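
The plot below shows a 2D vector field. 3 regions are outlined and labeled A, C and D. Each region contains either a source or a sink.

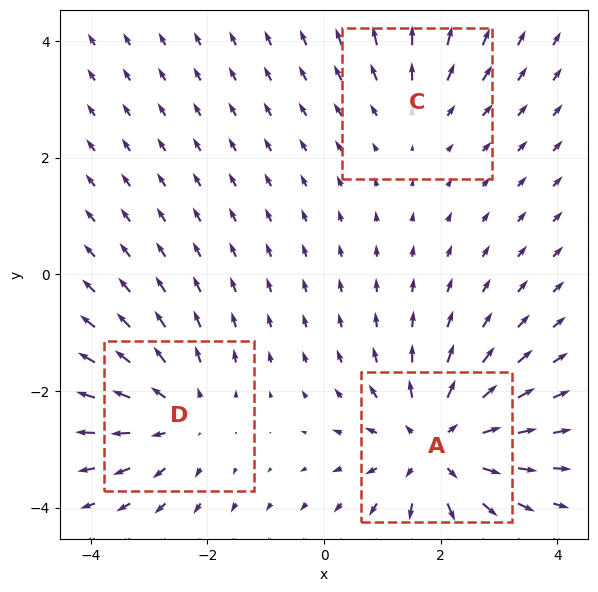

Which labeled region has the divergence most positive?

A

Divergence at each region's feature centre — A: about +4, C: about +2, D: about +3. Region A is most positive.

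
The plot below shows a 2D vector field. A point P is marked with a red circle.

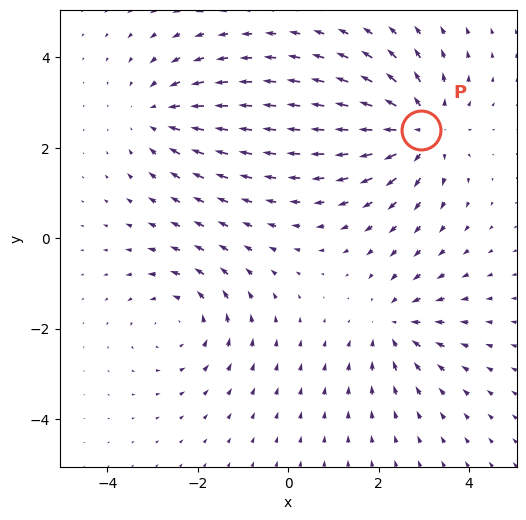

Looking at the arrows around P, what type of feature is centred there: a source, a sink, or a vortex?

At P (2.9, 2.4) the arrows spread outward. Divergence about +5, curl ≈0 — positive divergence with near-zero curl is a source.

source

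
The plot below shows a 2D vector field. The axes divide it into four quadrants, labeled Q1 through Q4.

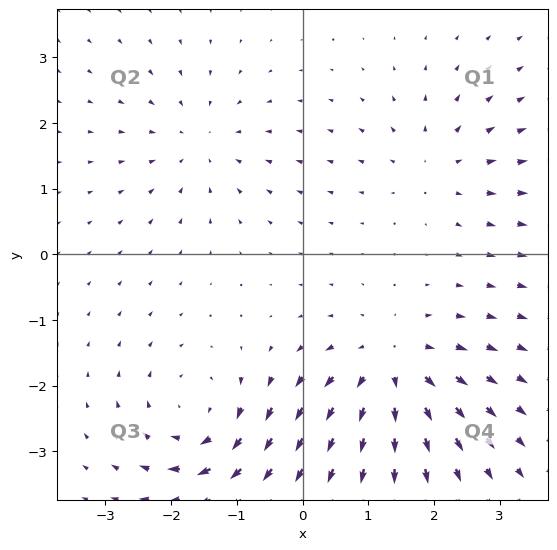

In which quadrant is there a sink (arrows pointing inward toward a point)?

The sink sits at approximately (-1.6, 1.7), which lies in quadrant Q2. The divergence there is about -3, negative as expected for a sink.

Q2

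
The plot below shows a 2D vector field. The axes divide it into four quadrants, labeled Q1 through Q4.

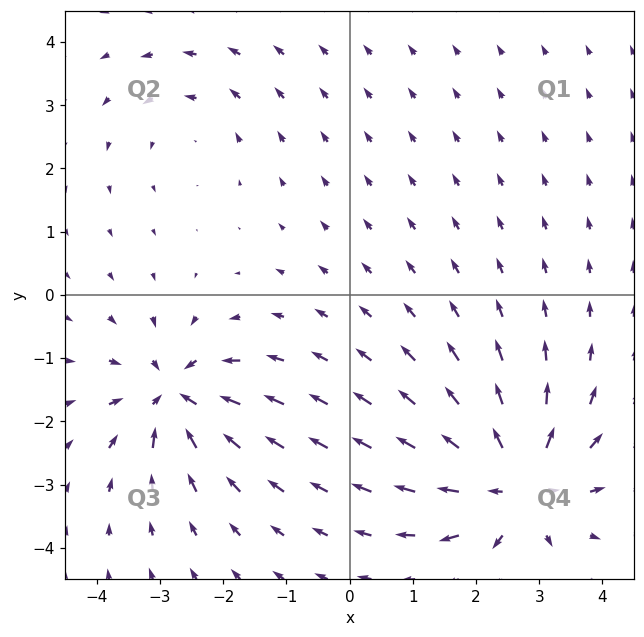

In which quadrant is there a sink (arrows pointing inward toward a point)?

Q3

The sink sits at approximately (-2.8, -1.6), which lies in quadrant Q3. The divergence there is about -6, negative as expected for a sink.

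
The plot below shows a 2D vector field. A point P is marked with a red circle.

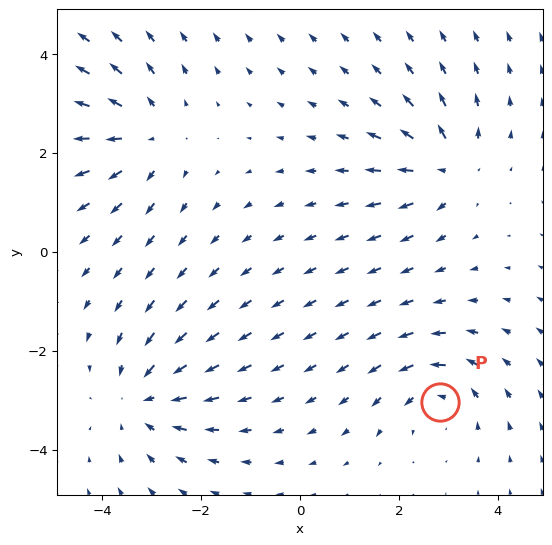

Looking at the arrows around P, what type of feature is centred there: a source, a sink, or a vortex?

vortex

At P (2.8, -3.0) the arrows circulate counterclockwise. Divergence ≈0, curl about +3 — near-zero divergence with nonzero curl is a vortex.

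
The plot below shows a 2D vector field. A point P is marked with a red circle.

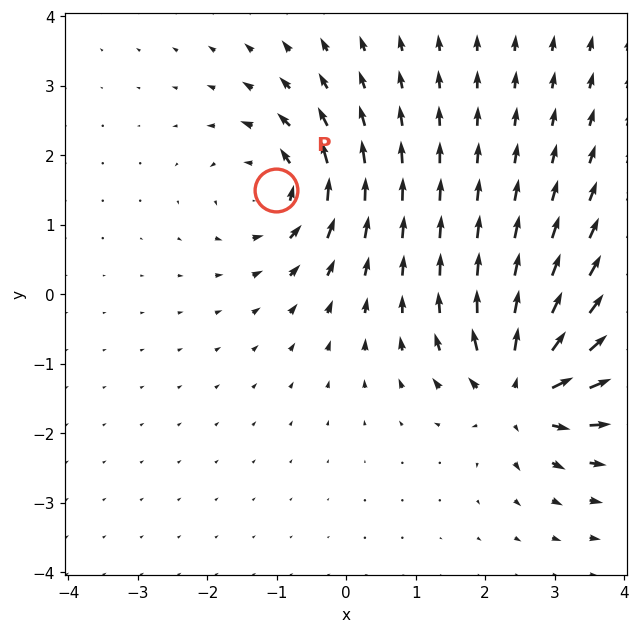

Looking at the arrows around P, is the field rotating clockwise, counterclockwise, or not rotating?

Near P at (-1.0, 1.5) the arrows circulate counterclockwise. The curl (z-component) there is about +5; positive curl means counterclockwise rotation.

counterclockwise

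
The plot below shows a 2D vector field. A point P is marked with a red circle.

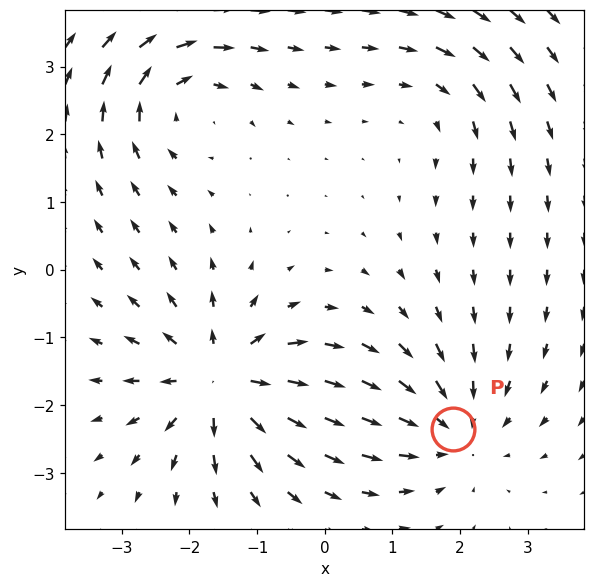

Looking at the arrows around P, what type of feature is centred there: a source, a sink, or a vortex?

At P (1.9, -2.4) the arrows converge inward. Divergence about -3, curl ≈0 — negative divergence with near-zero curl is a sink.

sink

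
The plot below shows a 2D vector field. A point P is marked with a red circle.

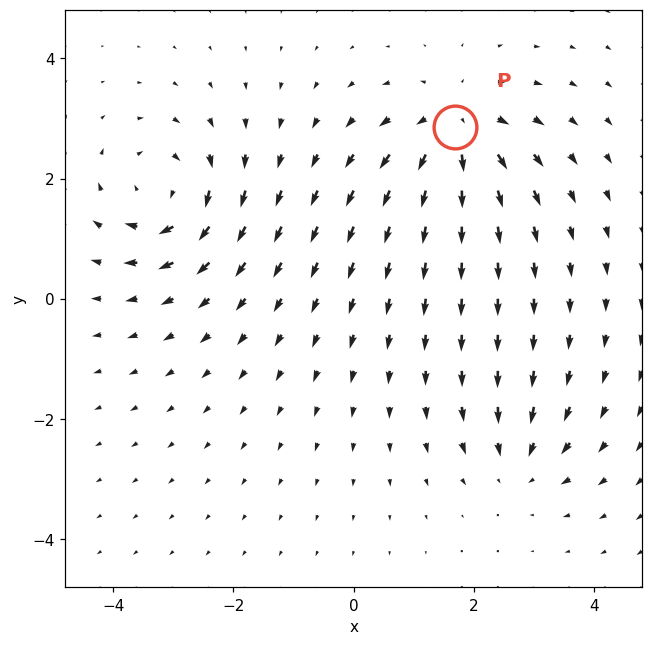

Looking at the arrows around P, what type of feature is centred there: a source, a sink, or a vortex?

source

At P (1.7, 2.9) the arrows spread outward. Divergence about +5, curl ≈0 — positive divergence with near-zero curl is a source.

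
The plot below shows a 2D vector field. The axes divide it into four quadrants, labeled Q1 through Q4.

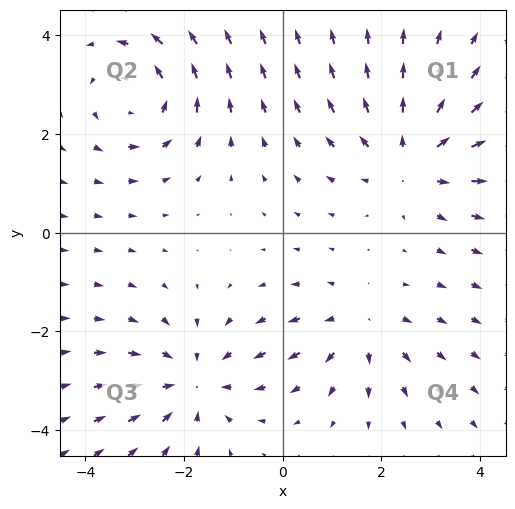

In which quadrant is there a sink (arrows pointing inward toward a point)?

Q3

The sink sits at approximately (-1.8, -3.0), which lies in quadrant Q3. The divergence there is about -3, negative as expected for a sink.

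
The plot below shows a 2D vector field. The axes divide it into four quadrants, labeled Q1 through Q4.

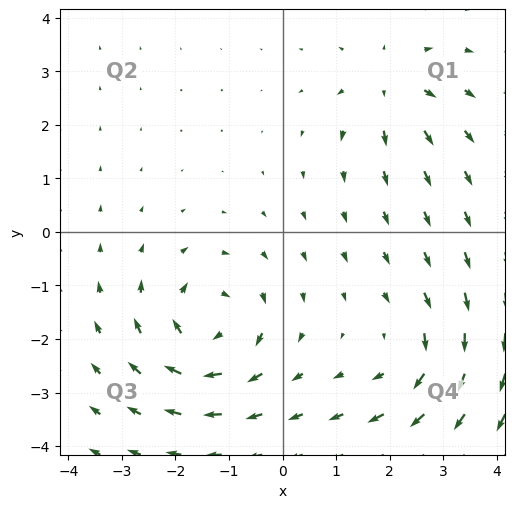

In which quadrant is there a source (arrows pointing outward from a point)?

The source sits at approximately (2.0, 2.7), which lies in quadrant Q1. The divergence there is about +4, positive as expected for a source.

Q1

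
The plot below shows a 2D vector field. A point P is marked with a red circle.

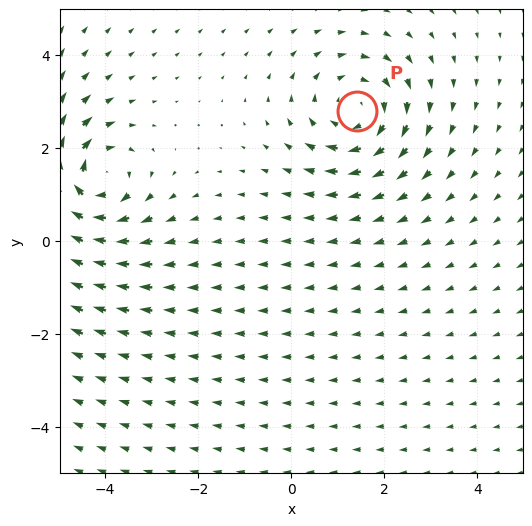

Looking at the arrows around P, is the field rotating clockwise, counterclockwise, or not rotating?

clockwise

Near P at (1.4, 2.8) the arrows circulate clockwise. The curl (z-component) there is about -3; negative curl means clockwise rotation.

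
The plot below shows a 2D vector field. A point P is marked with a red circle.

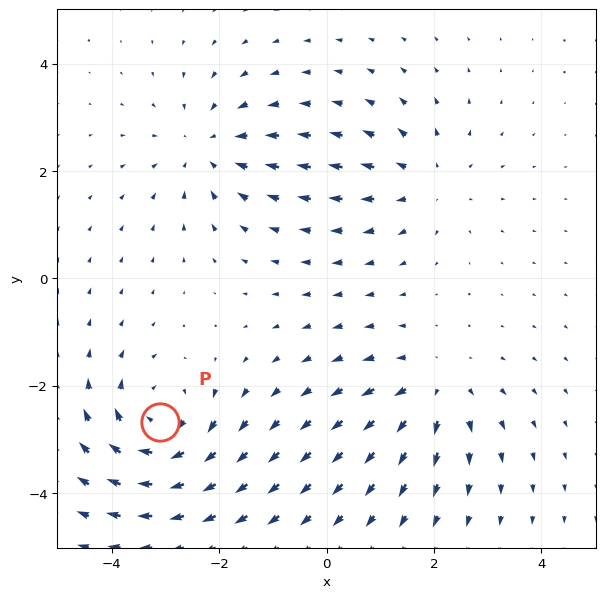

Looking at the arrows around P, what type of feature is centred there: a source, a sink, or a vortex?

At P (-3.1, -2.7) the arrows circulate clockwise. Divergence ≈0, curl about -5 — near-zero divergence with nonzero curl is a vortex.

vortex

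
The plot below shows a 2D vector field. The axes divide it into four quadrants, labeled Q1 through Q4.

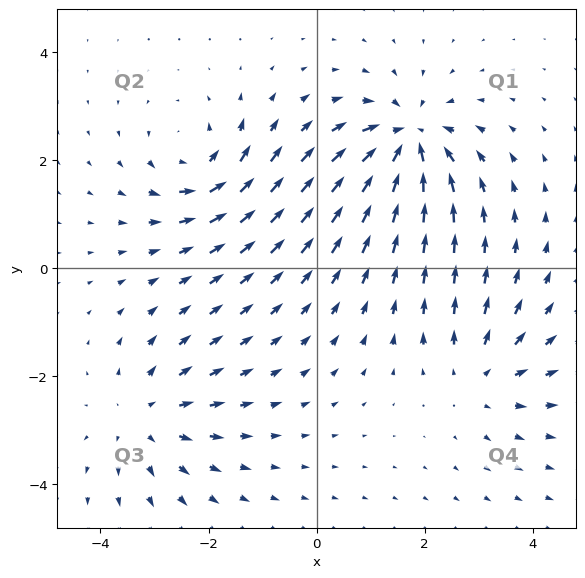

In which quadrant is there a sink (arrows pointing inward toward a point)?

The sink sits at approximately (1.7, 2.4), which lies in quadrant Q1. The divergence there is about -7, negative as expected for a sink.

Q1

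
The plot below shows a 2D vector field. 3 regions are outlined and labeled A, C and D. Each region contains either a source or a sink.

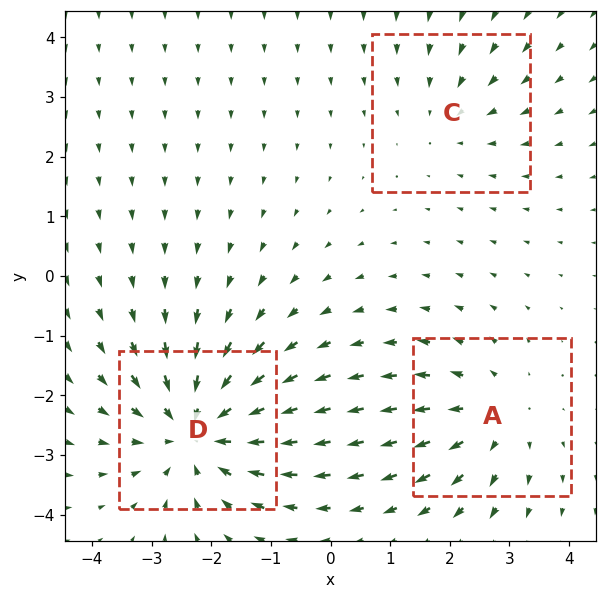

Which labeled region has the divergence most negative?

Divergence at each region's feature centre — A: about +3, C: about -2, D: about -4. Region D is most negative.

D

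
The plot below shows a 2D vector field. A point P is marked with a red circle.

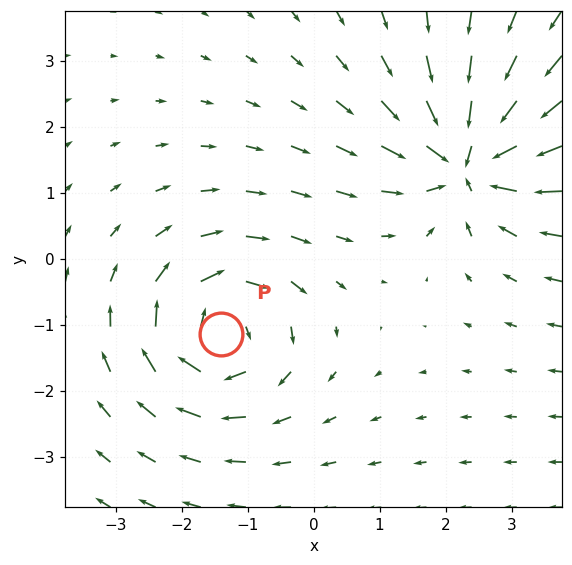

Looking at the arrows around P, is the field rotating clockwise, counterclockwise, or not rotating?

Near P at (-1.4, -1.1) the arrows circulate clockwise. The curl (z-component) there is about -5; negative curl means clockwise rotation.

clockwise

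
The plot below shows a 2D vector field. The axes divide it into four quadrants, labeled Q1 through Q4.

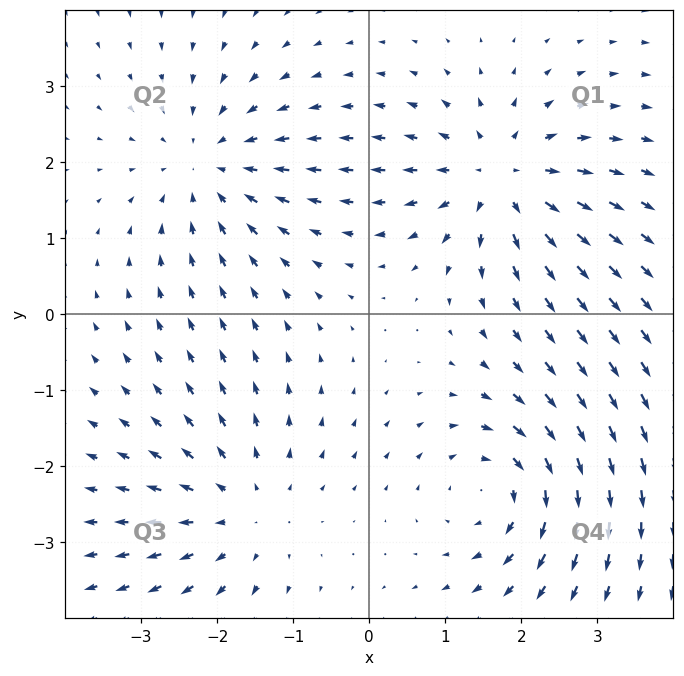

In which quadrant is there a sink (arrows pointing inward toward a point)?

Q2

The sink sits at approximately (-2.1, 2.0), which lies in quadrant Q2. The divergence there is about -4, negative as expected for a sink.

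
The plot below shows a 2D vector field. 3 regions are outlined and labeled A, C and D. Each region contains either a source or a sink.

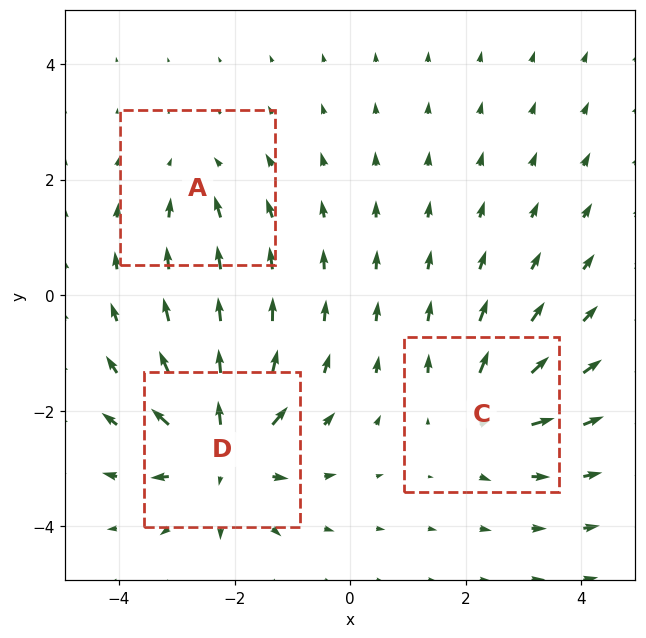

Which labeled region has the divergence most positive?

D

Divergence at each region's feature centre — A: about -2, C: about +4, D: about +6. Region D is most positive.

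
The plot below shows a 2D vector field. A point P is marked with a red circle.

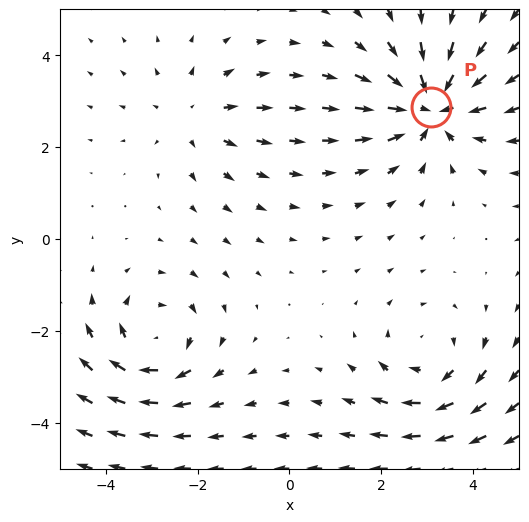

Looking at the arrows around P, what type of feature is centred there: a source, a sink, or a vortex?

At P (3.1, 2.9) the arrows converge inward. Divergence about -5, curl ≈0 — negative divergence with near-zero curl is a sink.

sink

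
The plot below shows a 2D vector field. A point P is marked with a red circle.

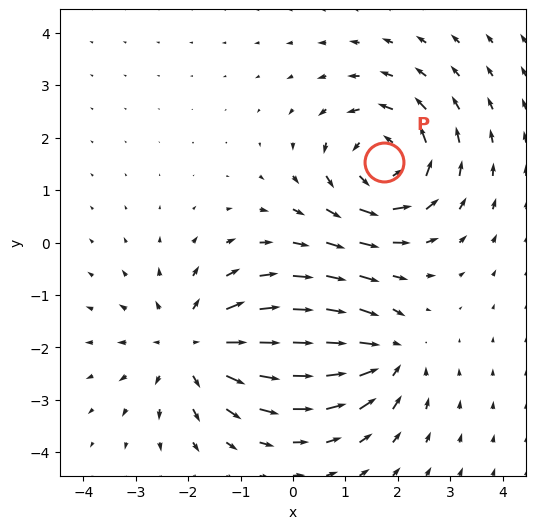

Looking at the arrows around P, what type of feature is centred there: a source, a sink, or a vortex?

vortex

At P (1.7, 1.5) the arrows circulate counterclockwise. Divergence ≈0, curl about +5 — near-zero divergence with nonzero curl is a vortex.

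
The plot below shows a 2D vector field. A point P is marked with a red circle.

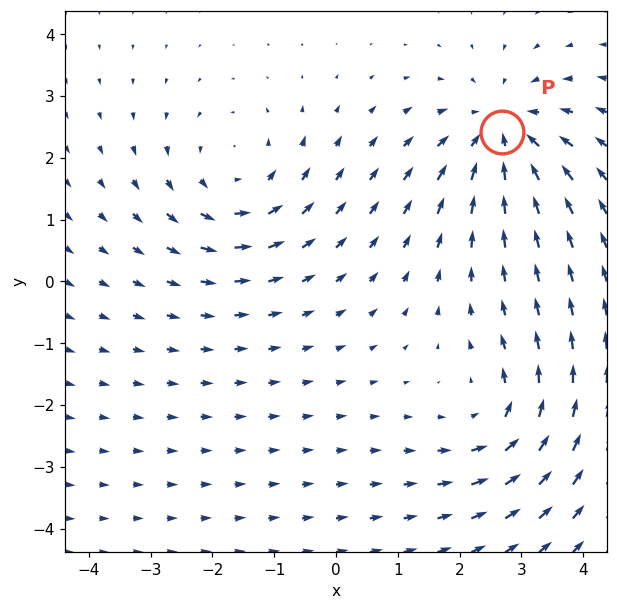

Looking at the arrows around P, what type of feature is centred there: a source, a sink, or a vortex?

sink

At P (2.7, 2.4) the arrows converge inward. Divergence about -4, curl ≈0 — negative divergence with near-zero curl is a sink.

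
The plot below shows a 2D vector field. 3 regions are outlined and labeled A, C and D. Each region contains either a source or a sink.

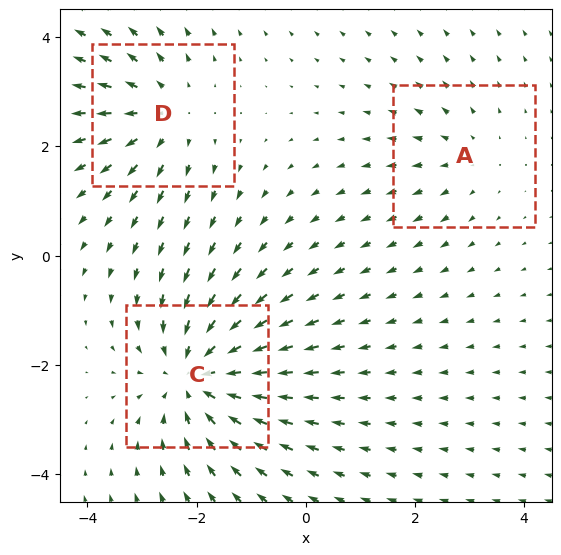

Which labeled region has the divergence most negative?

Divergence at each region's feature centre — A: about +2, C: about -4, D: about +3. Region C is most negative.

C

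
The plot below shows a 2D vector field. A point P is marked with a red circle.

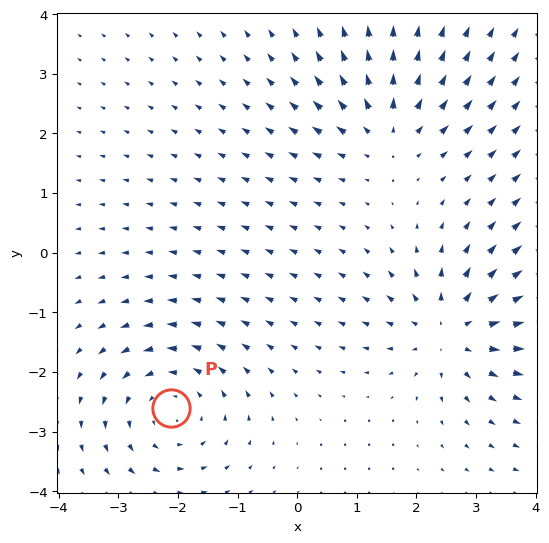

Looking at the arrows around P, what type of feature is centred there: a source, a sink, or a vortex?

At P (-2.1, -2.6) the arrows circulate counterclockwise. Divergence ≈0, curl about +4 — near-zero divergence with nonzero curl is a vortex.

vortex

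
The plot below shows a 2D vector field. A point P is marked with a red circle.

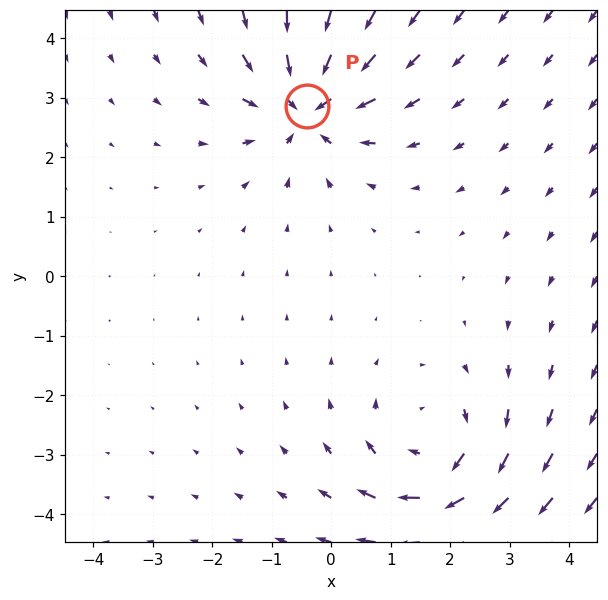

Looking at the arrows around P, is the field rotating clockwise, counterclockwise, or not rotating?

Near P at (-0.4, 2.9) the arrows show no circulation. The curl there is ≈0.

not rotating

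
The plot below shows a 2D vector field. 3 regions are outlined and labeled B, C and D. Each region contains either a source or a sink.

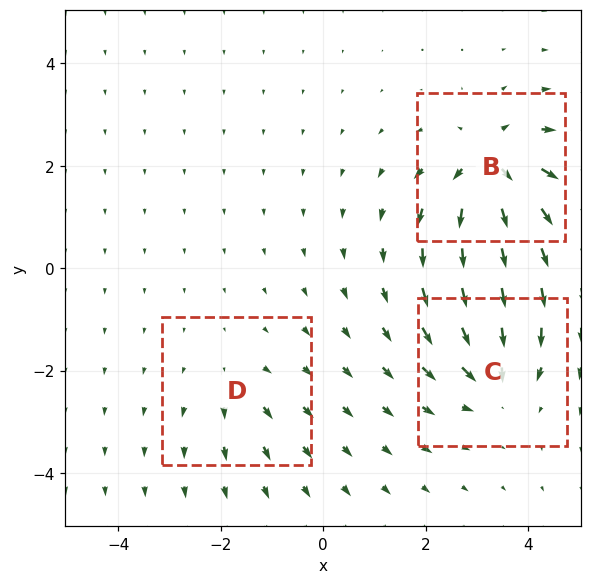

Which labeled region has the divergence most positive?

B

Divergence at each region's feature centre — B: about +6, C: about -4, D: about +2. Region B is most positive.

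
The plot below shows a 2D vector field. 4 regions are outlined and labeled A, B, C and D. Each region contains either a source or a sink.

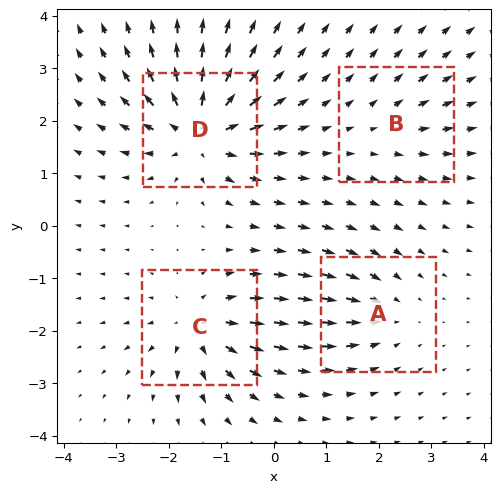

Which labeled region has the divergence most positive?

D

Divergence at each region's feature centre — A: about -4, B: about +3, C: about +6, D: about +9. Region D is most positive.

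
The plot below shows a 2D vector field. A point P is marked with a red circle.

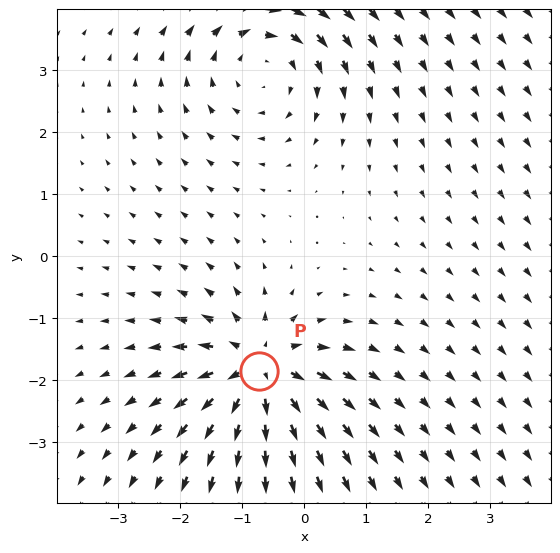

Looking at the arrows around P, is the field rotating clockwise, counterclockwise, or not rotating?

not rotating

Near P at (-0.7, -1.9) the arrows show no circulation. The curl there is ≈0.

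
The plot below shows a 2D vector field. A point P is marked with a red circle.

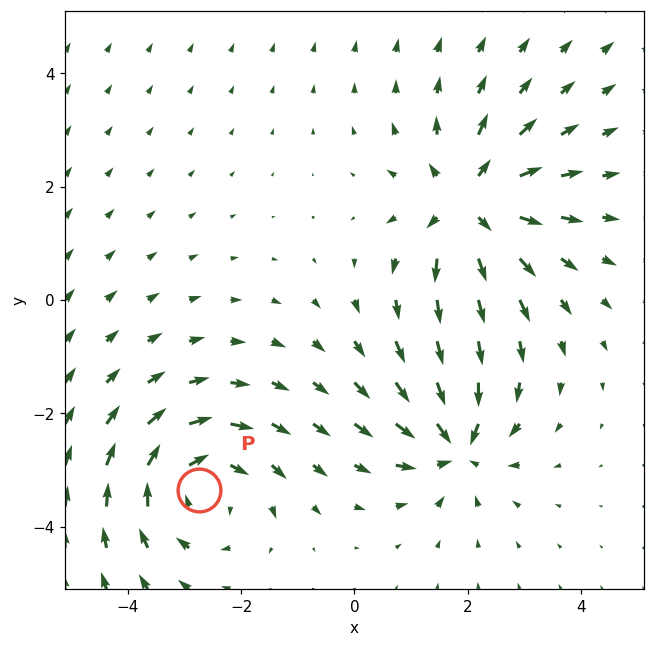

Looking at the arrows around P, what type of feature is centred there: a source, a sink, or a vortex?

At P (-2.7, -3.4) the arrows circulate clockwise. Divergence ≈0, curl about -3 — near-zero divergence with nonzero curl is a vortex.

vortex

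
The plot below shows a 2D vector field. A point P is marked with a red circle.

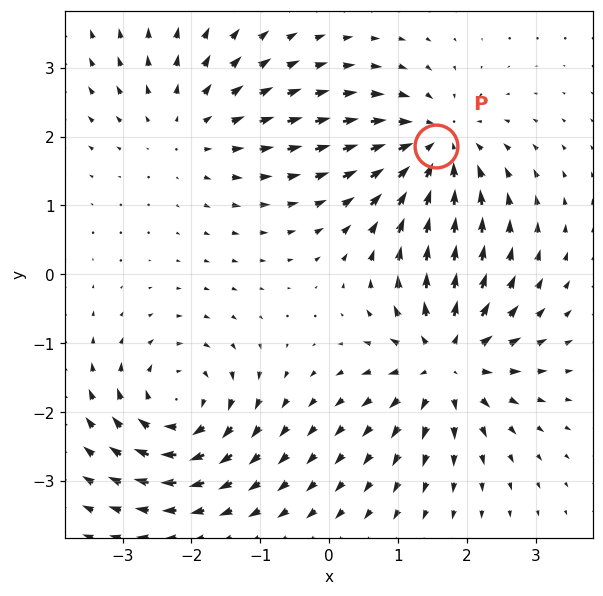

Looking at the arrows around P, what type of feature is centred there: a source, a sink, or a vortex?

sink

At P (1.6, 1.9) the arrows converge inward. Divergence about -4, curl ≈0 — negative divergence with near-zero curl is a sink.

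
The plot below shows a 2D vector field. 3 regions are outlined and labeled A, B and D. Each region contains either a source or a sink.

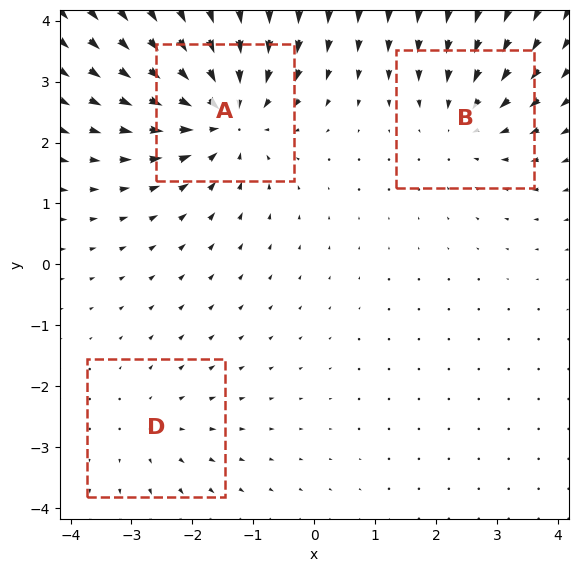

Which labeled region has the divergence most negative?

A

Divergence at each region's feature centre — A: about -5, B: about -3, D: about +2. Region A is most negative.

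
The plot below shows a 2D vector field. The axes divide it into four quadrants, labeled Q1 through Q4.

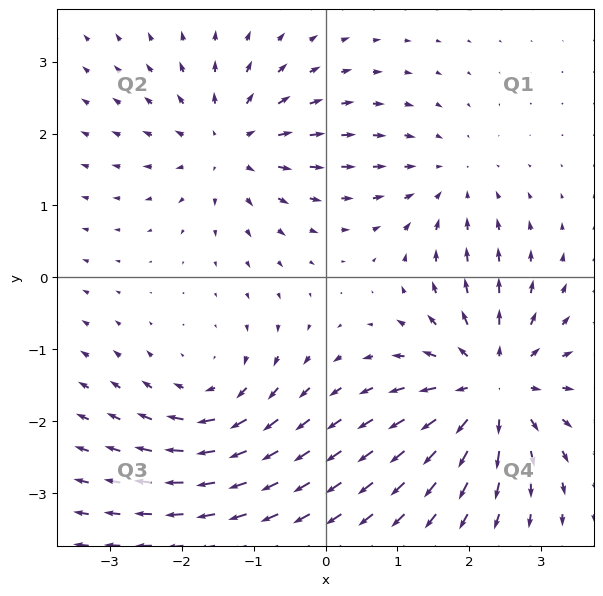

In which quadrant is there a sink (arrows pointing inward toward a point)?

The sink sits at approximately (1.7, 1.3), which lies in quadrant Q1. The divergence there is about -3, negative as expected for a sink.

Q1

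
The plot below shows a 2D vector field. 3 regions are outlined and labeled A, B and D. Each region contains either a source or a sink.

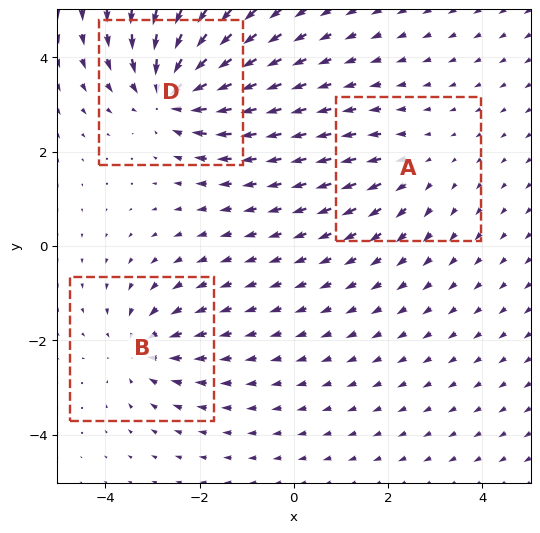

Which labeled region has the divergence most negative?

D

Divergence at each region's feature centre — A: about +2, B: about -3, D: about -5. Region D is most negative.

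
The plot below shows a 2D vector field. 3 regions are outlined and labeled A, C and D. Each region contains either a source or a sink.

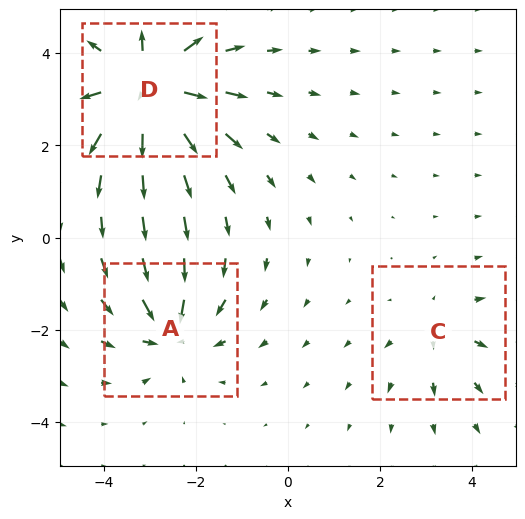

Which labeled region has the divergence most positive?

Divergence at each region's feature centre — A: about -4, C: about +2, D: about +6. Region D is most positive.

D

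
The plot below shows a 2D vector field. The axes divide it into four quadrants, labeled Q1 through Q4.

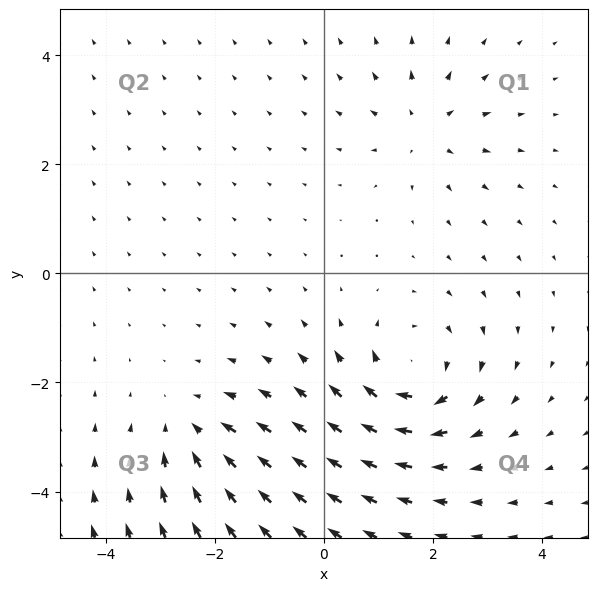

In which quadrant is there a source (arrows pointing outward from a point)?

The source sits at approximately (1.9, 2.7), which lies in quadrant Q1. The divergence there is about +3, positive as expected for a source.

Q1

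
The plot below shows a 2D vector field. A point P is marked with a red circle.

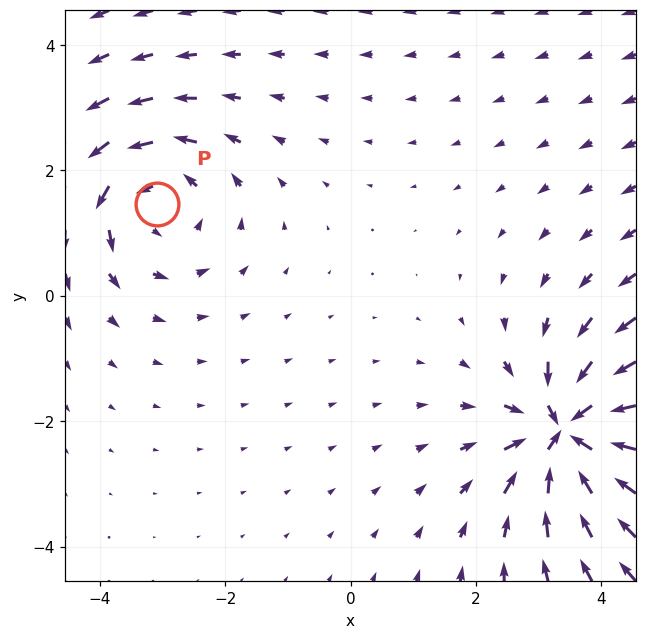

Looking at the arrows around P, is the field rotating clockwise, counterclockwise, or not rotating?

counterclockwise

Near P at (-3.1, 1.5) the arrows circulate counterclockwise. The curl (z-component) there is about +3; positive curl means counterclockwise rotation.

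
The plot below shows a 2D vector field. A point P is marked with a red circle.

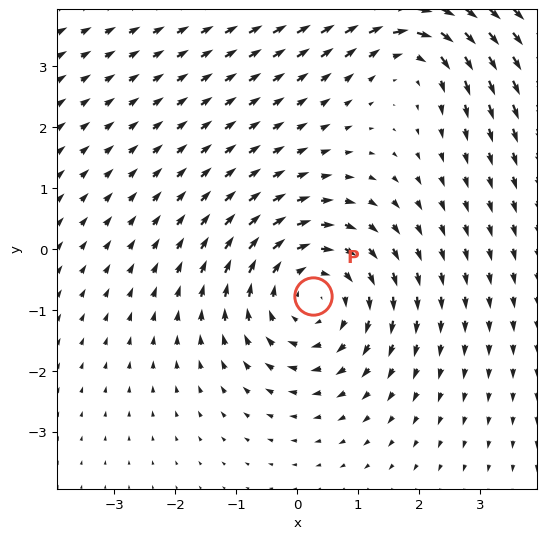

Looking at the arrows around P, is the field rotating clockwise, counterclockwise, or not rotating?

Near P at (0.3, -0.8) the arrows circulate clockwise. The curl (z-component) there is about -3; negative curl means clockwise rotation.

clockwise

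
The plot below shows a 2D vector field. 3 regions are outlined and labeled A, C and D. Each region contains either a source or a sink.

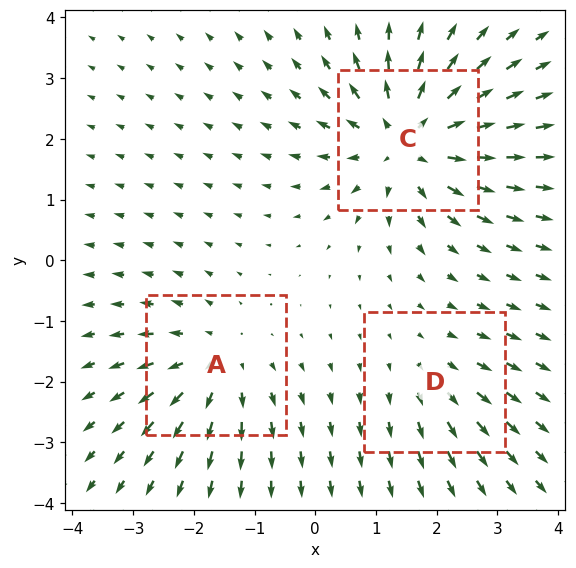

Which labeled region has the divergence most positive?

C

Divergence at each region's feature centre — A: about +3, C: about +5, D: about +2. Region C is most positive.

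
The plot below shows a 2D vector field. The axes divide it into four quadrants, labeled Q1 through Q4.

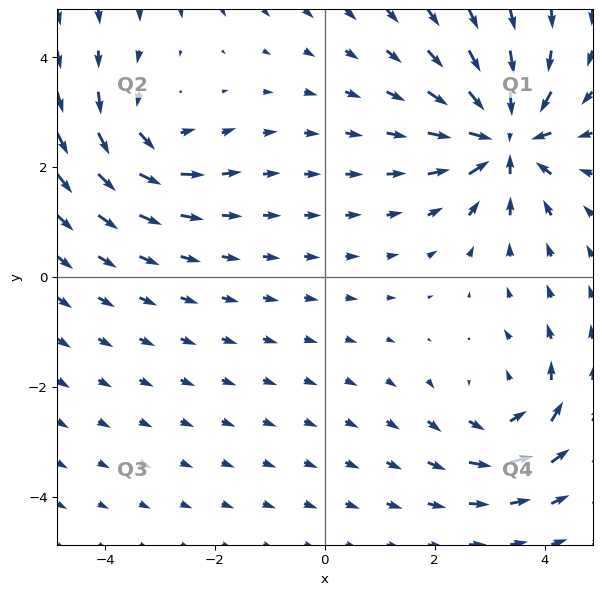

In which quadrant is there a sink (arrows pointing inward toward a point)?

The sink sits at approximately (3.3, 2.5), which lies in quadrant Q1. The divergence there is about -6, negative as expected for a sink.

Q1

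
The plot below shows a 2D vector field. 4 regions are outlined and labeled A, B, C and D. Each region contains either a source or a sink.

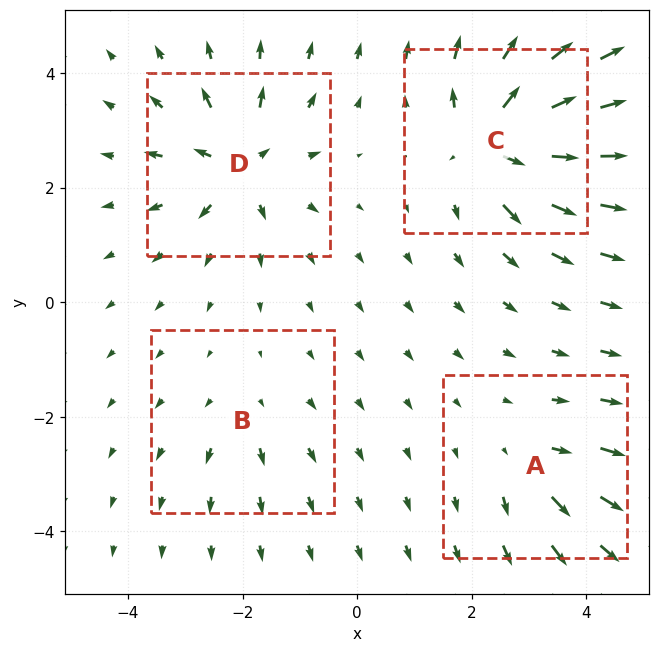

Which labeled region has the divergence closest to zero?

Divergence at each region's feature centre — A: about +4, B: about +3, C: about +8, D: about +7. Region B is closest to zero.

B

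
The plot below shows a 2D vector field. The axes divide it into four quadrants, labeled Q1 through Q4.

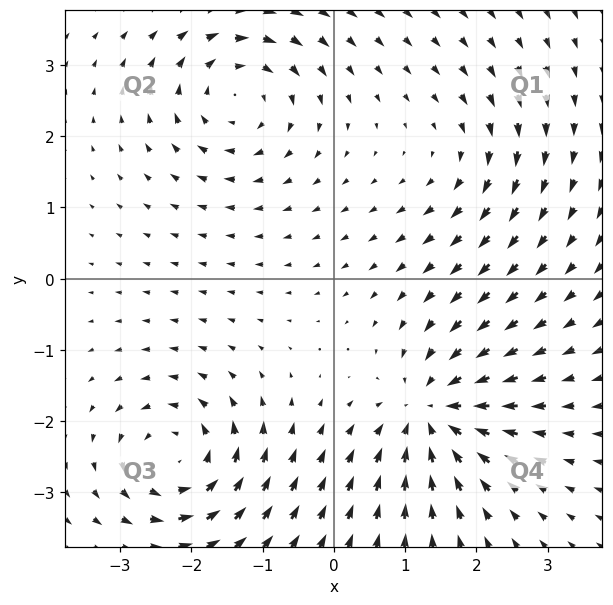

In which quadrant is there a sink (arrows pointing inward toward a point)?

The sink sits at approximately (1.4, -1.9), which lies in quadrant Q4. The divergence there is about -6, negative as expected for a sink.

Q4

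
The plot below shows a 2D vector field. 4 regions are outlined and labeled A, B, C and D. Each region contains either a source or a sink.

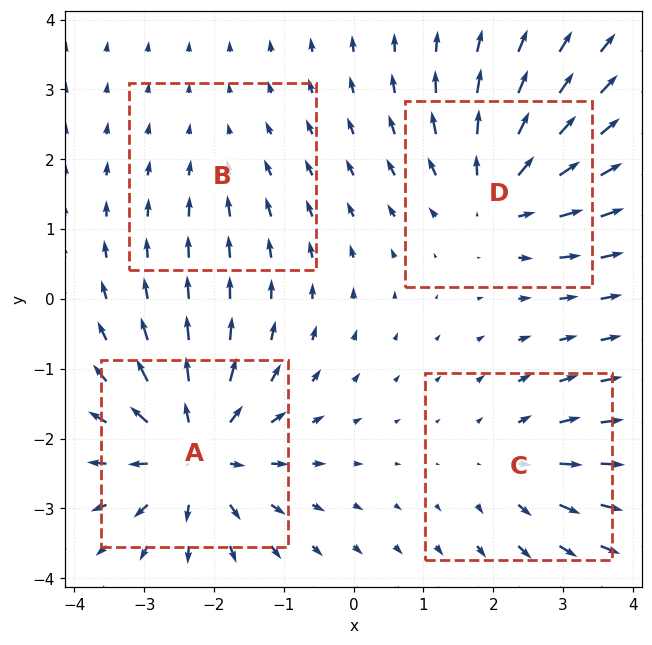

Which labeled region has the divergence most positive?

A

Divergence at each region's feature centre — A: about +7, B: about -2, C: about +4, D: about +6. Region A is most positive.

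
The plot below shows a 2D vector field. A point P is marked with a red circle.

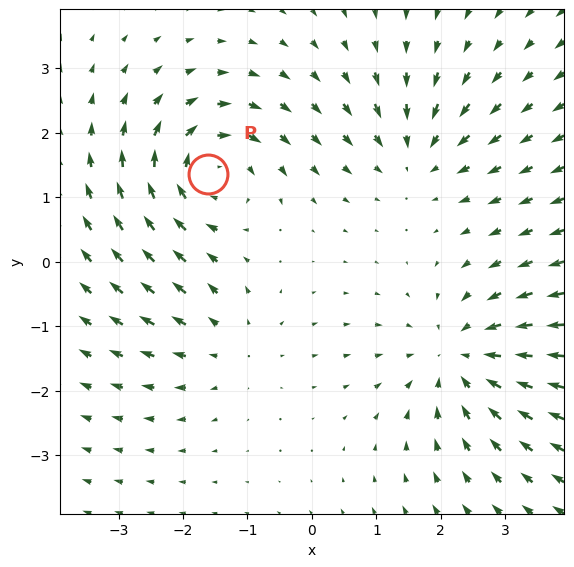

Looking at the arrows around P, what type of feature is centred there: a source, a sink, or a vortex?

At P (-1.6, 1.4) the arrows circulate clockwise. Divergence ≈0, curl about -6 — near-zero divergence with nonzero curl is a vortex.

vortex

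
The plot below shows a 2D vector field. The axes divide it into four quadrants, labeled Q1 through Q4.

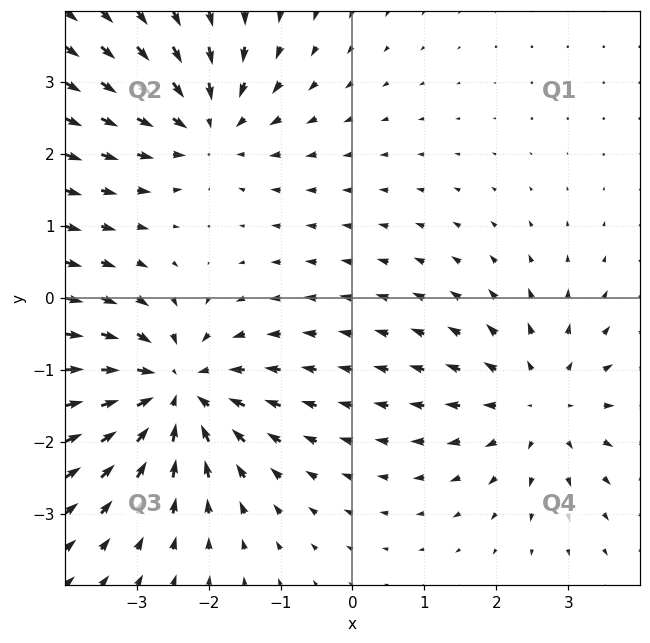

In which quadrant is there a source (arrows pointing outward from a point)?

Q4

The source sits at approximately (2.6, -1.5), which lies in quadrant Q4. The divergence there is about +3, positive as expected for a source.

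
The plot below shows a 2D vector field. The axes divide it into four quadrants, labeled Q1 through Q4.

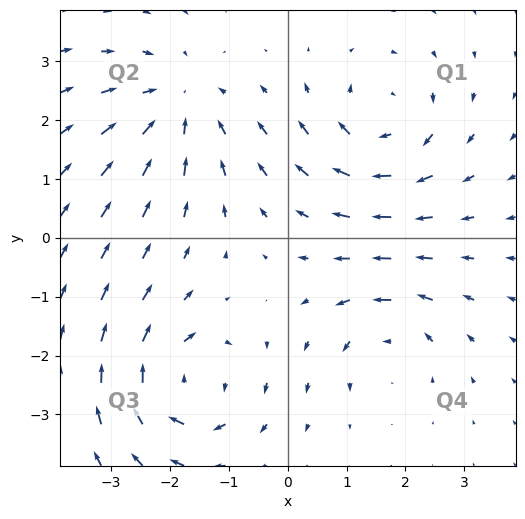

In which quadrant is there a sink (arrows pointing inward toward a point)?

The sink sits at approximately (-1.9, 2.3), which lies in quadrant Q2. The divergence there is about -4, negative as expected for a sink.

Q2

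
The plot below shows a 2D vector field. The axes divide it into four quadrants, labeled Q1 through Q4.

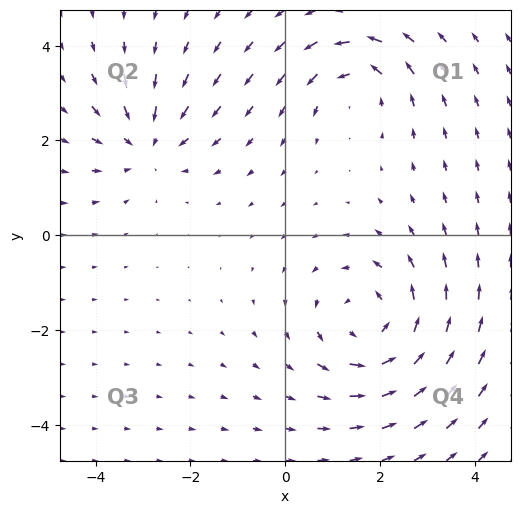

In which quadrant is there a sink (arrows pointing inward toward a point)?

Q2

The sink sits at approximately (-2.9, 1.9), which lies in quadrant Q2. The divergence there is about -3, negative as expected for a sink.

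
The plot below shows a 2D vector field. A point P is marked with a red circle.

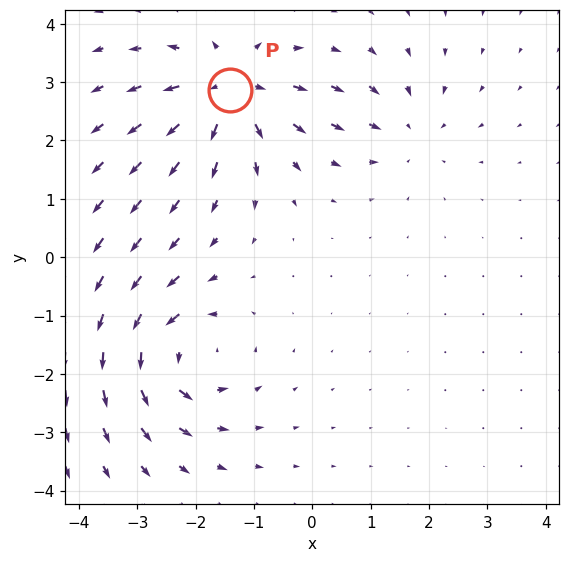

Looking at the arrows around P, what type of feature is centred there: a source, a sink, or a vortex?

source

At P (-1.4, 2.9) the arrows spread outward. Divergence about +5, curl ≈0 — positive divergence with near-zero curl is a source.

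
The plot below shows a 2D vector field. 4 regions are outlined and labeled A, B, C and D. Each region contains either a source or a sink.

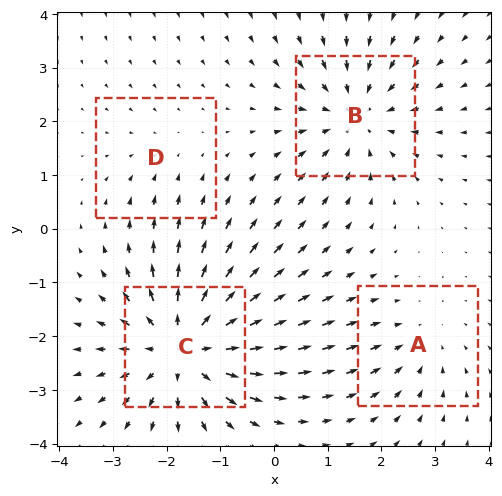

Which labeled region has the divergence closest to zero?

Divergence at each region's feature centre — A: about -3, B: about -4, C: about +6, D: about -2. Region D is closest to zero.

D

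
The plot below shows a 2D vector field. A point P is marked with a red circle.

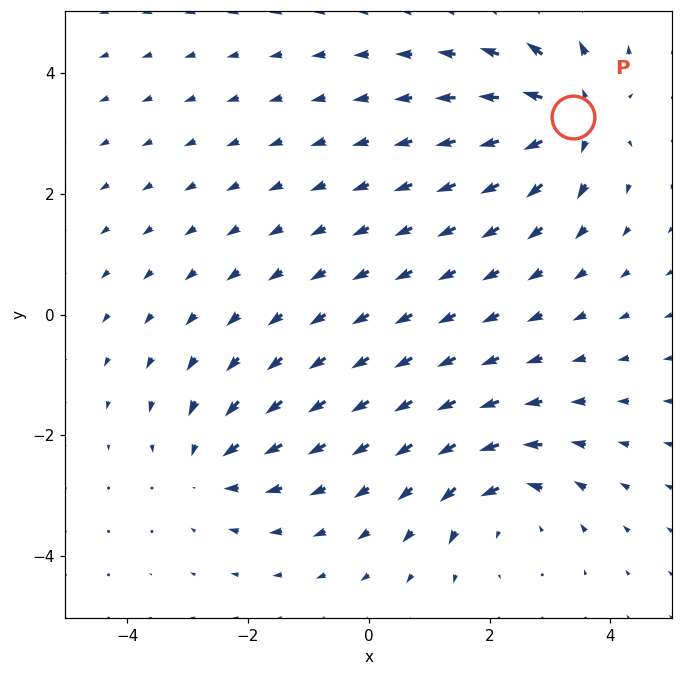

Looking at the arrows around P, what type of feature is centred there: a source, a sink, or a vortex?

source

At P (3.4, 3.3) the arrows spread outward. Divergence about +6, curl ≈0 — positive divergence with near-zero curl is a source.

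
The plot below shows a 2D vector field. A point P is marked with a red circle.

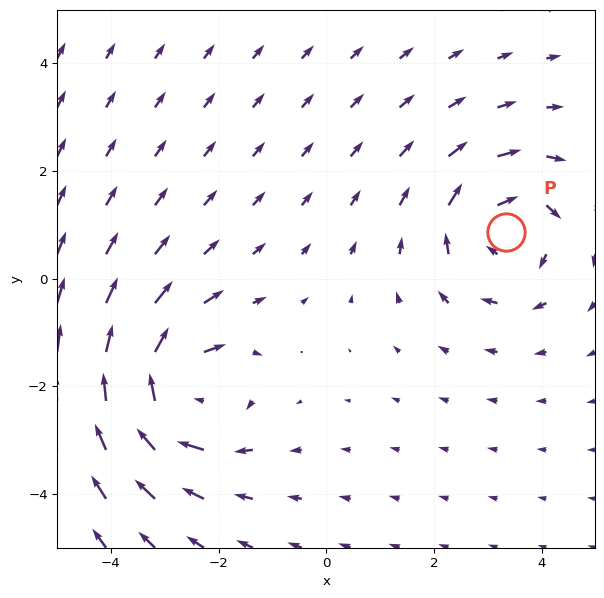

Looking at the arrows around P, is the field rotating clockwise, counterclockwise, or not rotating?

Near P at (3.3, 0.9) the arrows circulate clockwise. The curl (z-component) there is about -4; negative curl means clockwise rotation.

clockwise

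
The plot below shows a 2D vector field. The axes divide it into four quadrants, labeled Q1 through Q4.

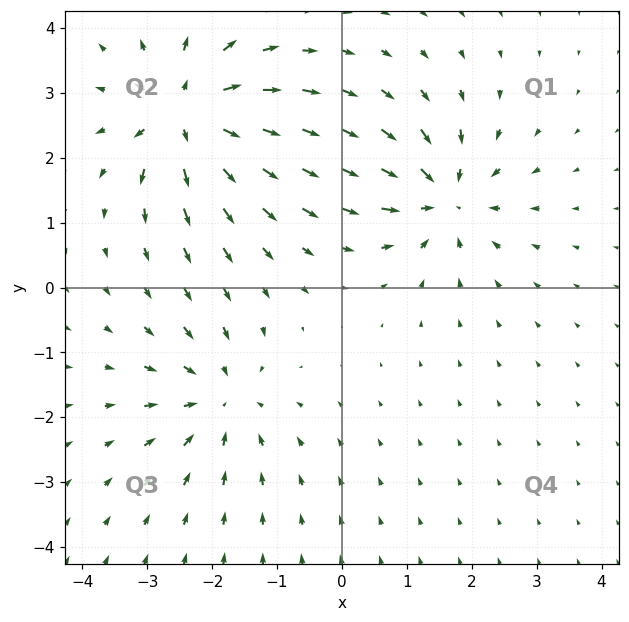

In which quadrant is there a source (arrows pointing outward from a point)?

Q2

The source sits at approximately (-2.4, 2.7), which lies in quadrant Q2. The divergence there is about +7, positive as expected for a source.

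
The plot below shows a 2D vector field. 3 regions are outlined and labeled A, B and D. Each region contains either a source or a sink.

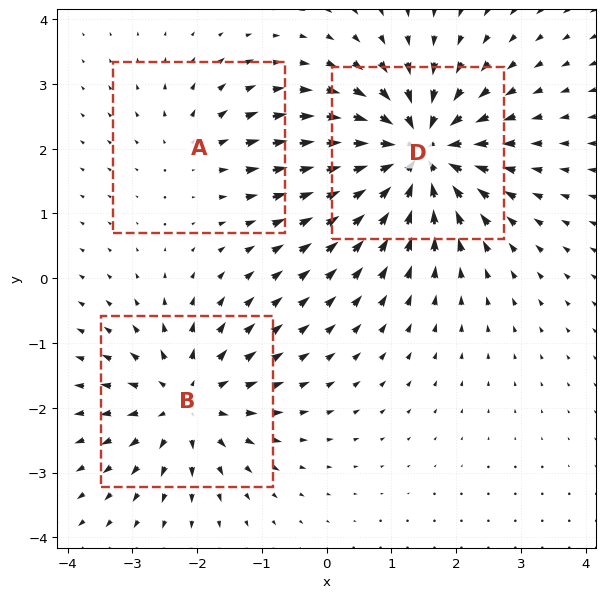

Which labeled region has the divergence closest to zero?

A

Divergence at each region's feature centre — A: about +2, B: about +4, D: about -6. Region A is closest to zero.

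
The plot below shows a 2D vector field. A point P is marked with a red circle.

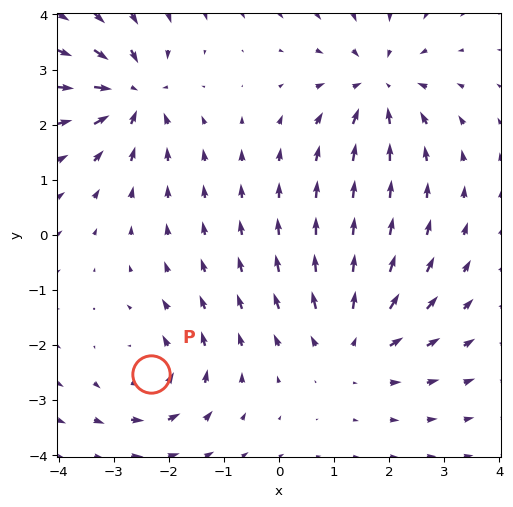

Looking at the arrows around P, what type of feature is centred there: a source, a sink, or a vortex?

At P (-2.3, -2.5) the arrows circulate counterclockwise. Divergence ≈0, curl about +5 — near-zero divergence with nonzero curl is a vortex.

vortex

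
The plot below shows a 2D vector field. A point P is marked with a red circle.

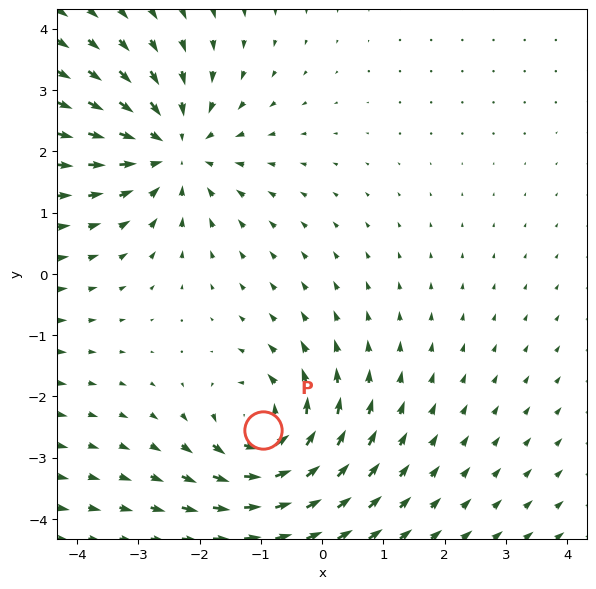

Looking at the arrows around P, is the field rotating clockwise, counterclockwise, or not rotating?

counterclockwise

Near P at (-1.0, -2.6) the arrows circulate counterclockwise. The curl (z-component) there is about +4; positive curl means counterclockwise rotation.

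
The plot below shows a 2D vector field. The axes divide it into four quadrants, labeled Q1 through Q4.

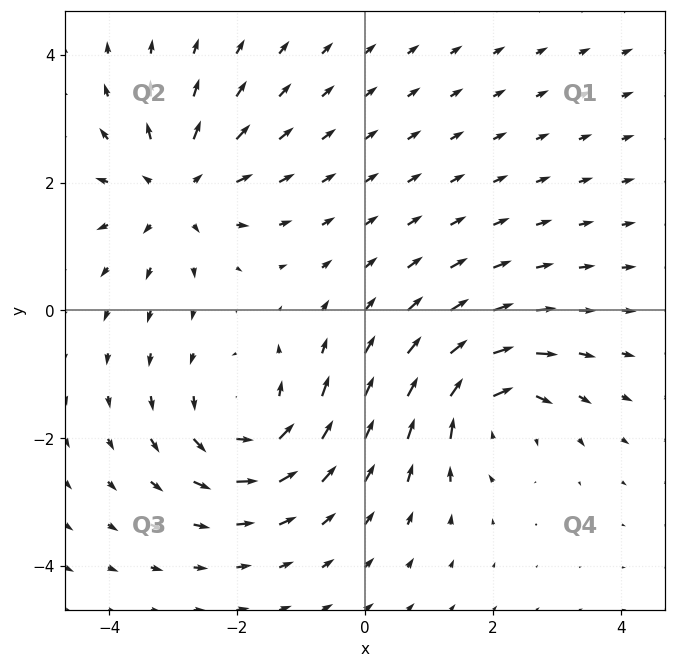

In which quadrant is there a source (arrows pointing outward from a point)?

The source sits at approximately (-2.9, 1.9), which lies in quadrant Q2. The divergence there is about +4, positive as expected for a source.

Q2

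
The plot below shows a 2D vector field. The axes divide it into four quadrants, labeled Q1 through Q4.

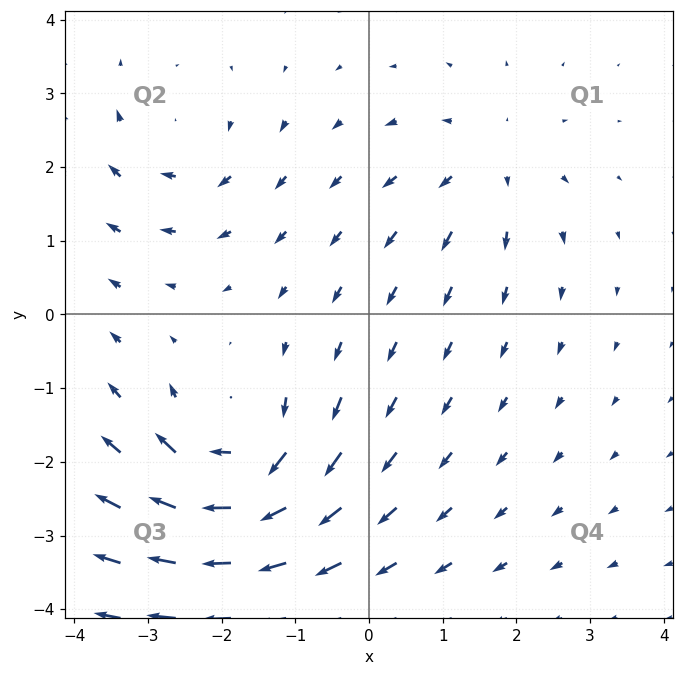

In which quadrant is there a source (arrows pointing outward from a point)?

The source sits at approximately (1.6, 2.0), which lies in quadrant Q1. The divergence there is about +3, positive as expected for a source.

Q1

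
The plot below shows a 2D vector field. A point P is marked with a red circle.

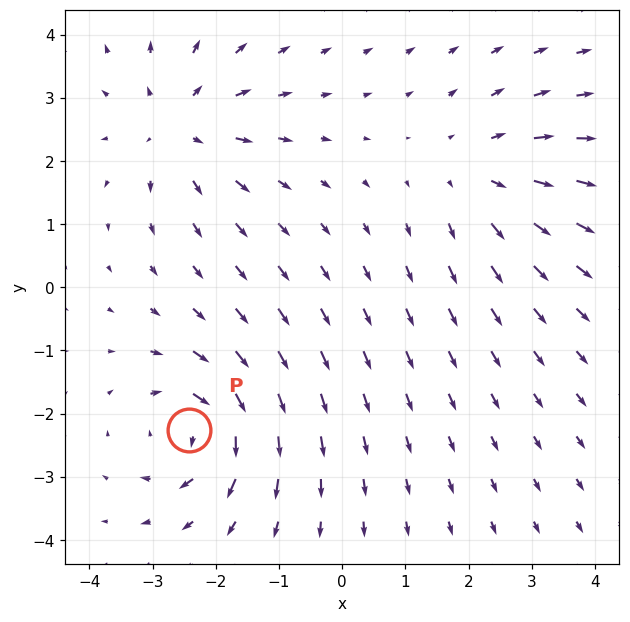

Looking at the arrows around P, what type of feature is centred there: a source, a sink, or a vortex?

vortex

At P (-2.4, -2.3) the arrows circulate clockwise. Divergence ≈0, curl about -7 — near-zero divergence with nonzero curl is a vortex.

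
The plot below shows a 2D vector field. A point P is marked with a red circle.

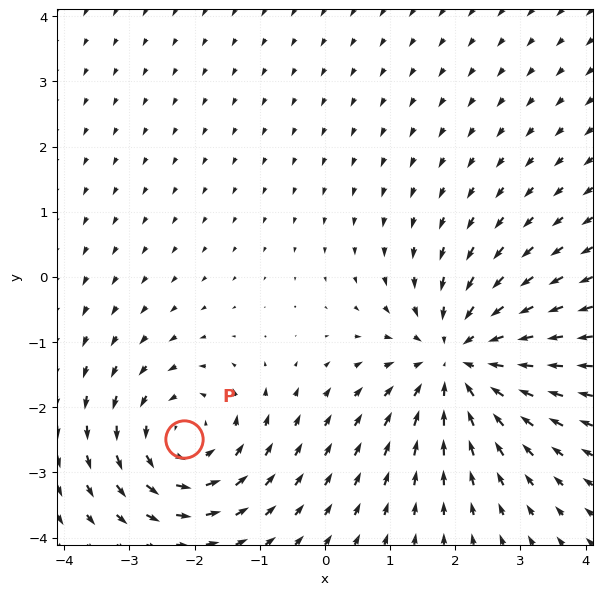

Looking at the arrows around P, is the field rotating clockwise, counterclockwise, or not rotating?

Near P at (-2.2, -2.5) the arrows circulate counterclockwise. The curl (z-component) there is about +3; positive curl means counterclockwise rotation.

counterclockwise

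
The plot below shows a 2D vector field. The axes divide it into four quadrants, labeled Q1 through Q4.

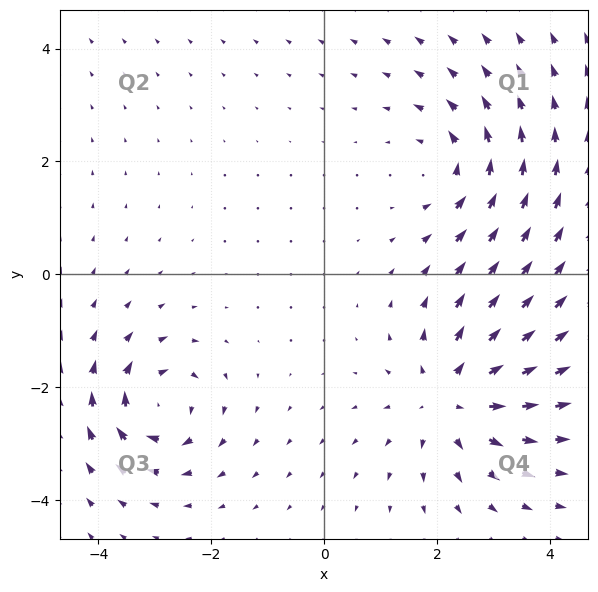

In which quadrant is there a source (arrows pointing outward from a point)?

The source sits at approximately (2.3, -2.2), which lies in quadrant Q4. The divergence there is about +3, positive as expected for a source.

Q4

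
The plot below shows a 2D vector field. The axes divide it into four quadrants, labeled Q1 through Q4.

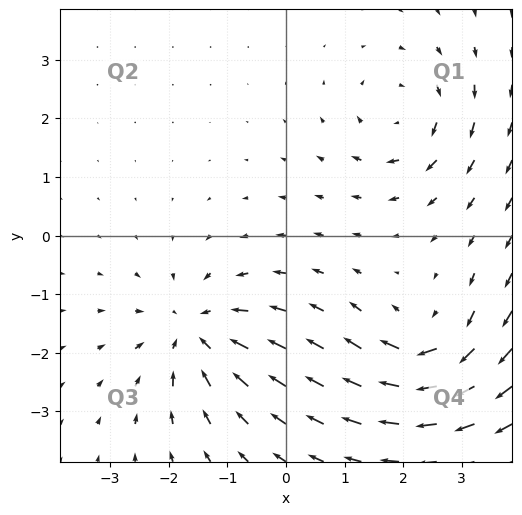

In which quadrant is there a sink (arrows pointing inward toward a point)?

Q3

The sink sits at approximately (-1.6, -1.6), which lies in quadrant Q3. The divergence there is about -5, negative as expected for a sink.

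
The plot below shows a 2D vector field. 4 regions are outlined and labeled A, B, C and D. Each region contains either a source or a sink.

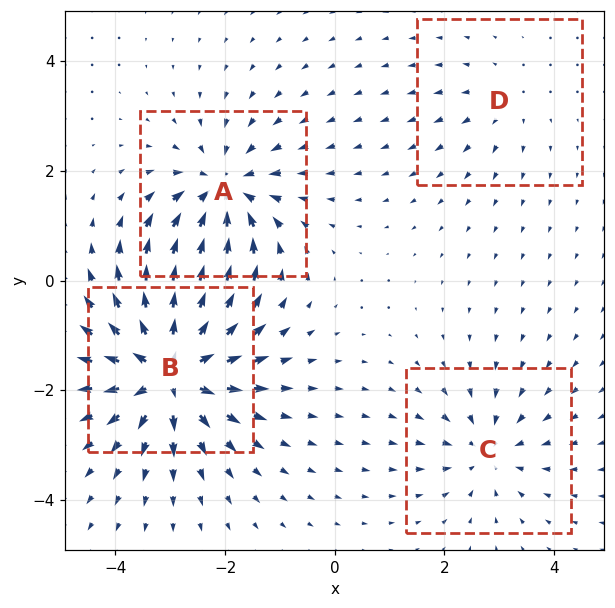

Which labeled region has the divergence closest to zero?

D

Divergence at each region's feature centre — A: about -6, B: about +8, C: about -4, D: about +2. Region D is closest to zero.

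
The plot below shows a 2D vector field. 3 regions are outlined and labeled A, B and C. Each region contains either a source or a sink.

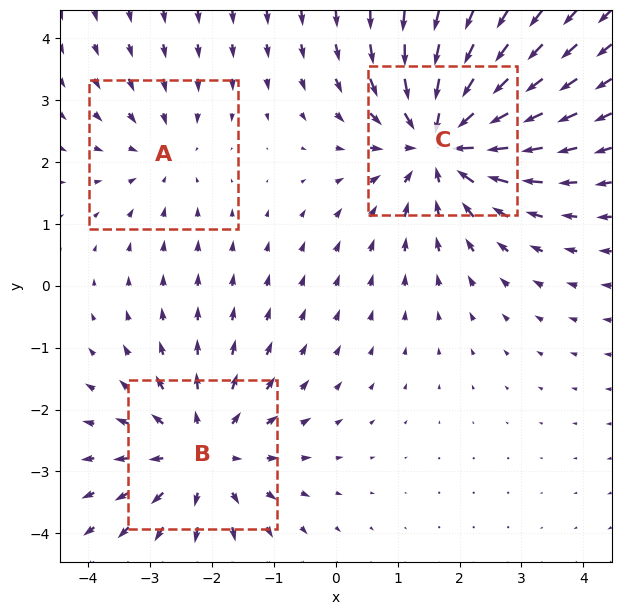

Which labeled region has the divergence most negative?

Divergence at each region's feature centre — A: about -2, B: about +3, C: about -4. Region C is most negative.

C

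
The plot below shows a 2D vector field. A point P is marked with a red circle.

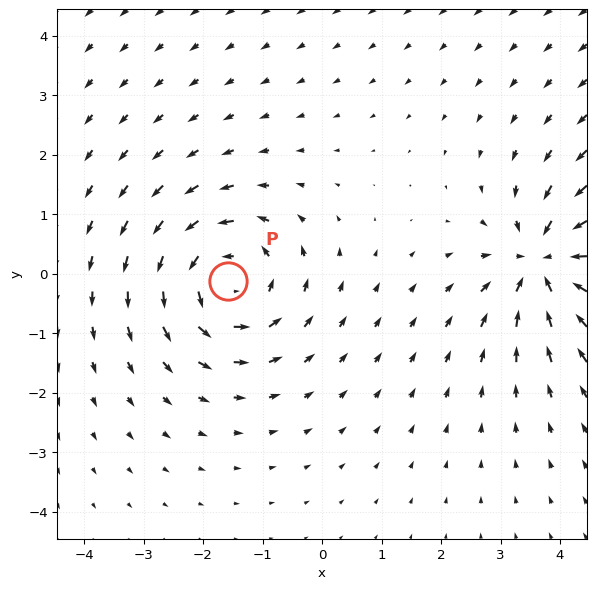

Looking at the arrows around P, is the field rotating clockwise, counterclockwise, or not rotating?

Near P at (-1.6, -0.1) the arrows circulate counterclockwise. The curl (z-component) there is about +5; positive curl means counterclockwise rotation.

counterclockwise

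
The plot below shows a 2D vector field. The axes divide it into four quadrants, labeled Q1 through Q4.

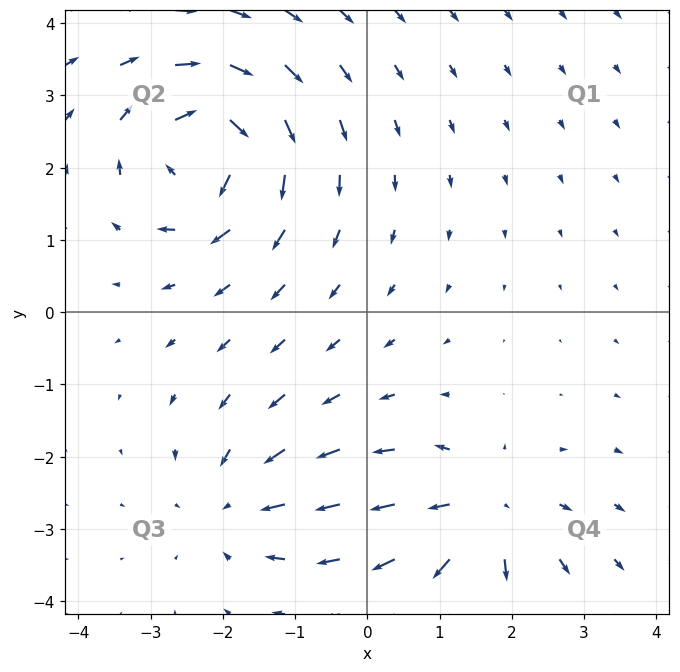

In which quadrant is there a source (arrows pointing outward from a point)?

Q4

The source sits at approximately (1.6, -2.8), which lies in quadrant Q4. The divergence there is about +4, positive as expected for a source.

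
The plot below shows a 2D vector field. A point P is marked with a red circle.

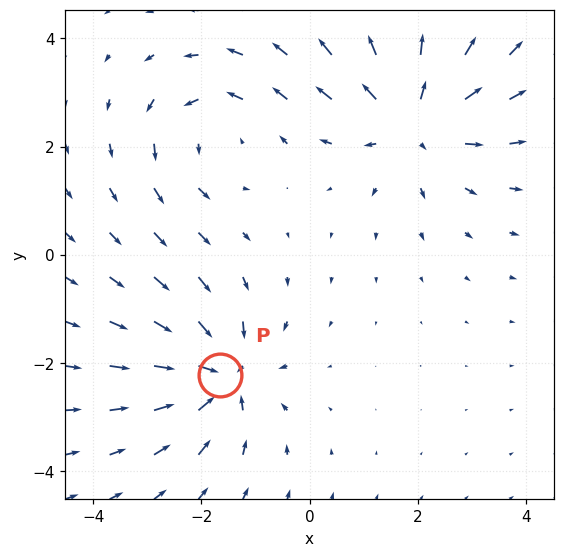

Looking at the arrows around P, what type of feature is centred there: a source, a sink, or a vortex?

sink

At P (-1.6, -2.2) the arrows converge inward. Divergence about -5, curl ≈0 — negative divergence with near-zero curl is a sink.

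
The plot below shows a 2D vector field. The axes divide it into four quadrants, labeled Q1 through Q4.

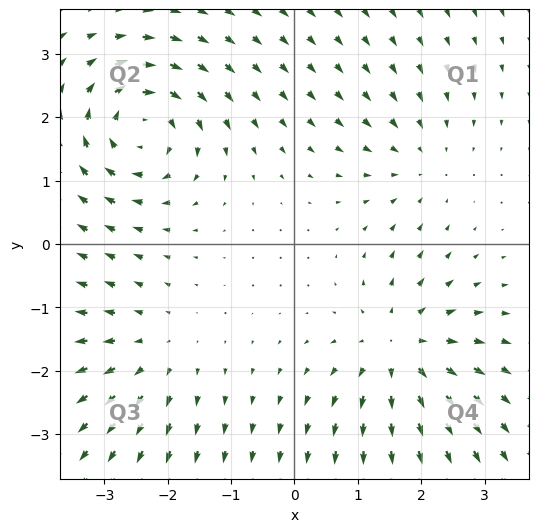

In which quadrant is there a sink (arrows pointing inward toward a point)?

The sink sits at approximately (2.0, 1.3), which lies in quadrant Q1. The divergence there is about -3, negative as expected for a sink.

Q1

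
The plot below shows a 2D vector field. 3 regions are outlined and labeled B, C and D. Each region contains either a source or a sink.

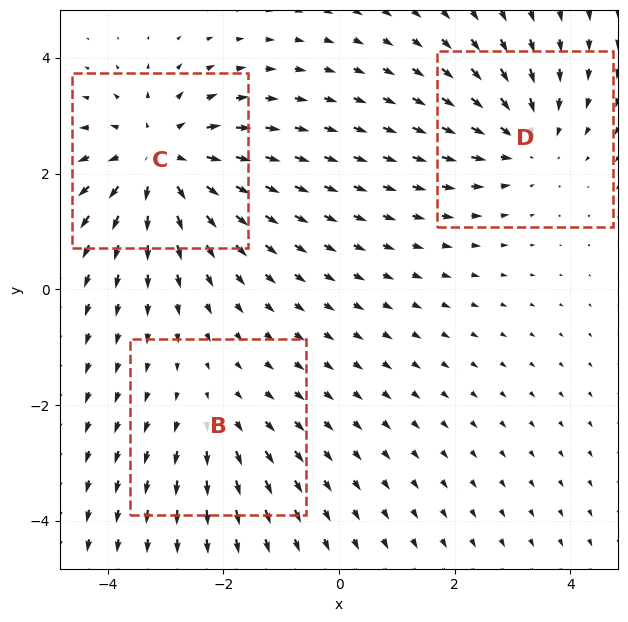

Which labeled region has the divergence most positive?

Divergence at each region's feature centre — B: about +2, C: about +4, D: about -3. Region C is most positive.

C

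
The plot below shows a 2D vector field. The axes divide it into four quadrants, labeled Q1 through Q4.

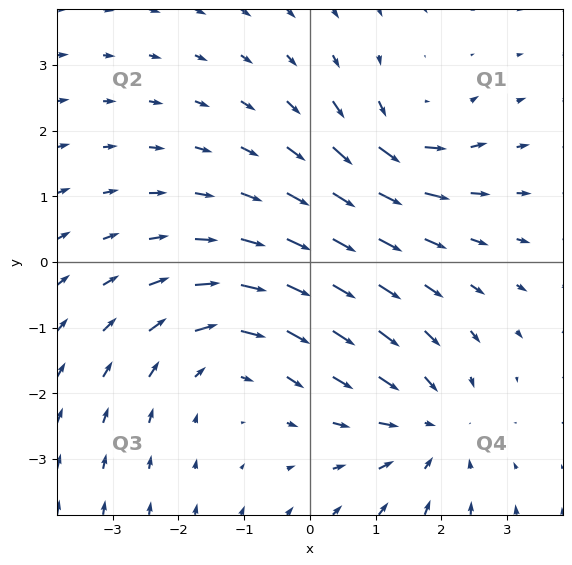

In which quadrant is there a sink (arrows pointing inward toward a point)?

Q4

The sink sits at approximately (1.8, -2.5), which lies in quadrant Q4. The divergence there is about -3, negative as expected for a sink.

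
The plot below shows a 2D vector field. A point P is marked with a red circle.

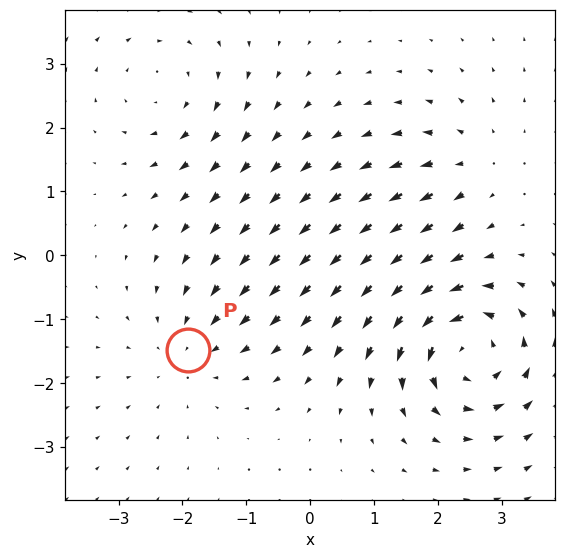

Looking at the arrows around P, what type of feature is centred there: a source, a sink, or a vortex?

At P (-1.9, -1.5) the arrows converge inward. Divergence about -3, curl ≈0 — negative divergence with near-zero curl is a sink.

sink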